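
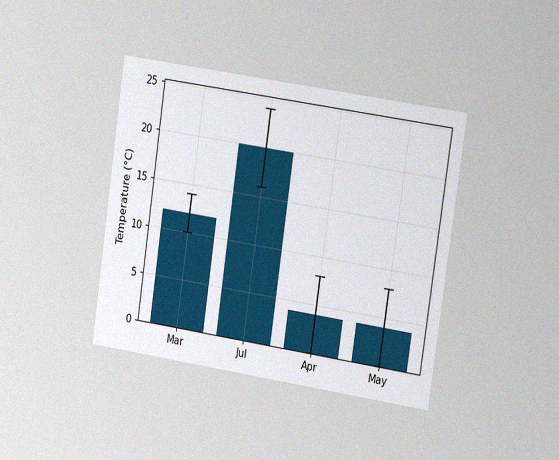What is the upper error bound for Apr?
8°C

The chart is tilted about 8° clockwise and viewed at a slight angle, with some photo noise. The Apr bar's upper whisker reaches 8°C.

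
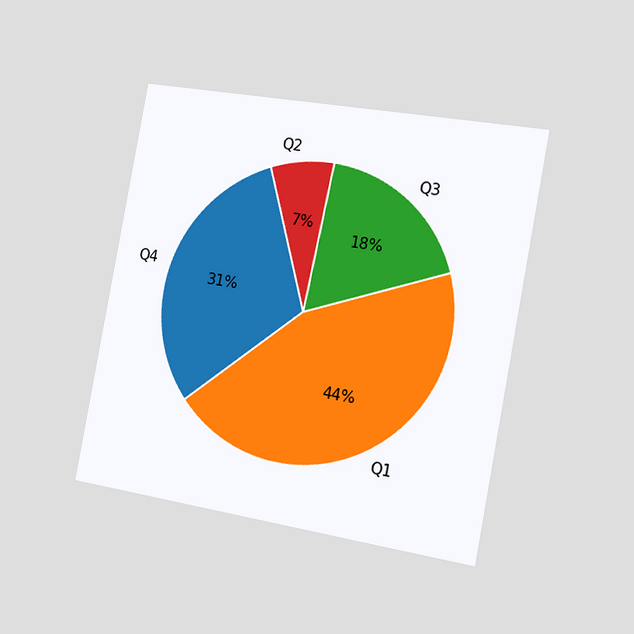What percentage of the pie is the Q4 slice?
The chart is tilted about 10° clockwise and viewed slightly from the right. The Q4 slice takes up 31% of the pie.

31%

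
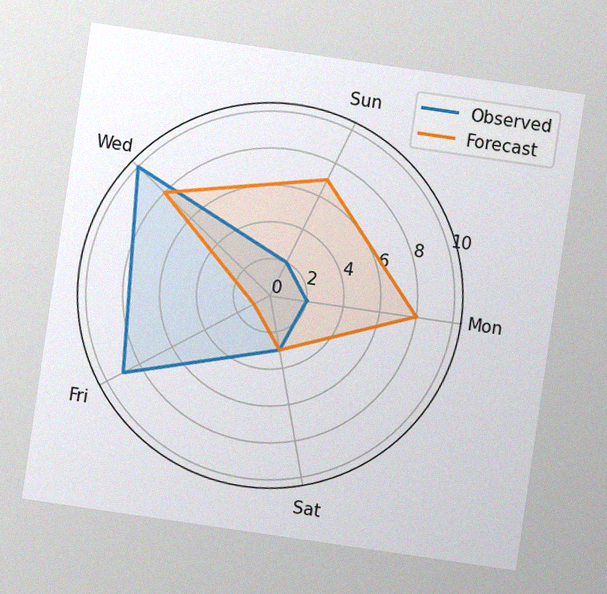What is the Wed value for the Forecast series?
8

The chart is tilted about 8° clockwise, with some photo noise. On the Wed axis, Forecast reaches 8.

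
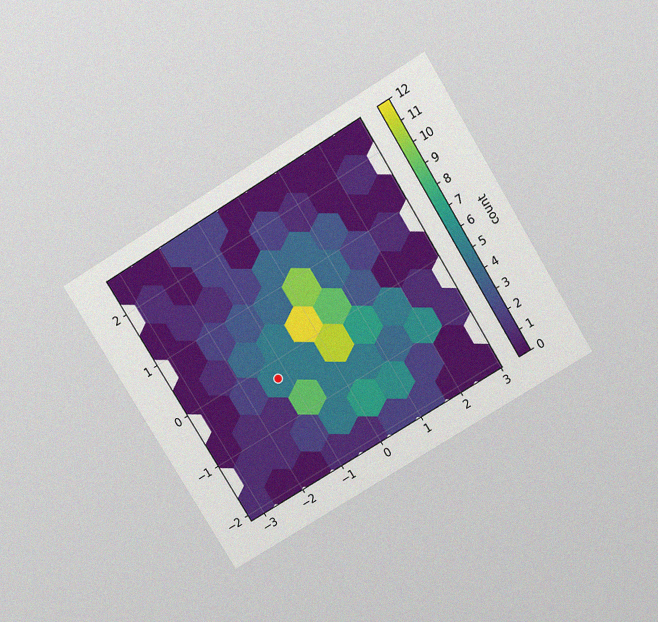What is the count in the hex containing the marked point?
5

The chart is tilted about 31° counter-clockwise and viewed slightly from above, with some photo noise. The marked hex reads 5 on the colorbar.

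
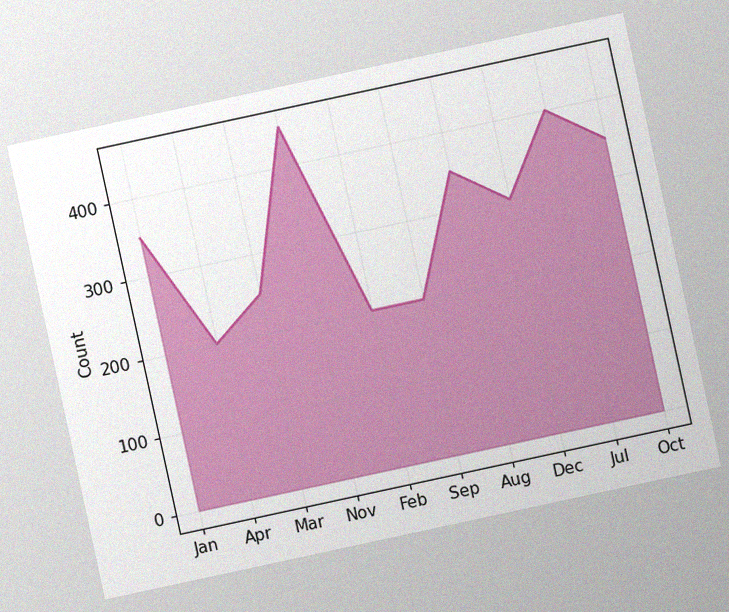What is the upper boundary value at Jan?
The chart is tilted about 12° counter-clockwise, with some photo noise. At Jan the upper boundary is at 350.

350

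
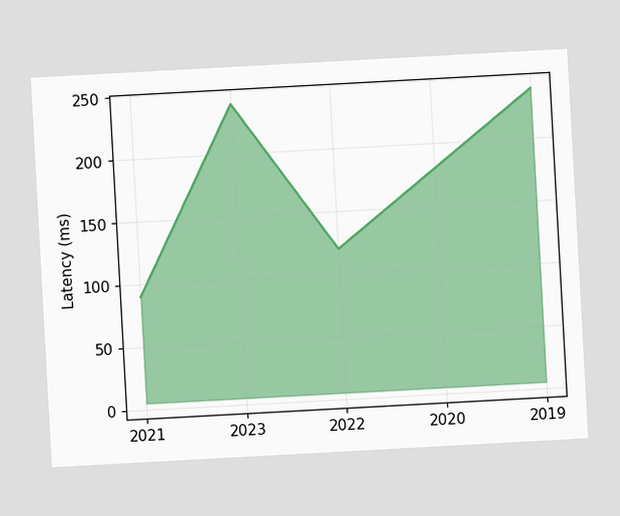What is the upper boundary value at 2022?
The chart is tilted about 3° counter-clockwise. At 2022 the upper boundary is at 120ms.

120ms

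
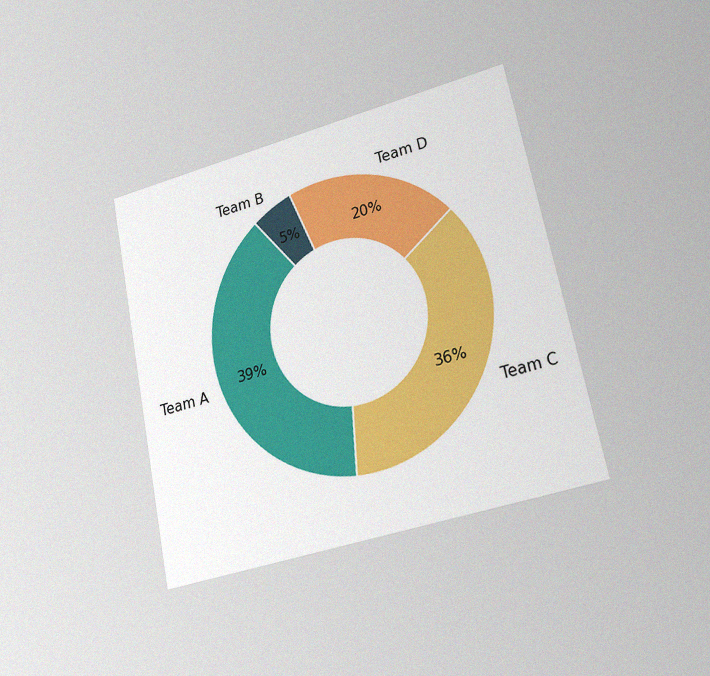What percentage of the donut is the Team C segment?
The chart is tilted about 12° counter-clockwise and viewed slightly from the right, with some photo noise. The Team C segment takes up 36% of the ring.

36%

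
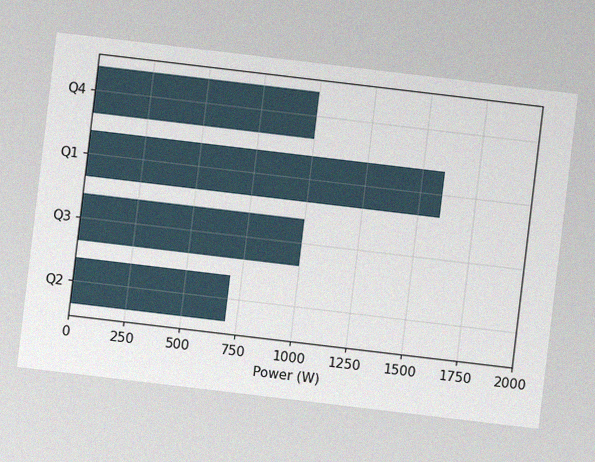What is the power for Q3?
1000W

The chart is tilted about 7° clockwise, with some photo noise. Reading along the chart's x-axis, the Q3 bar reaches 1000W.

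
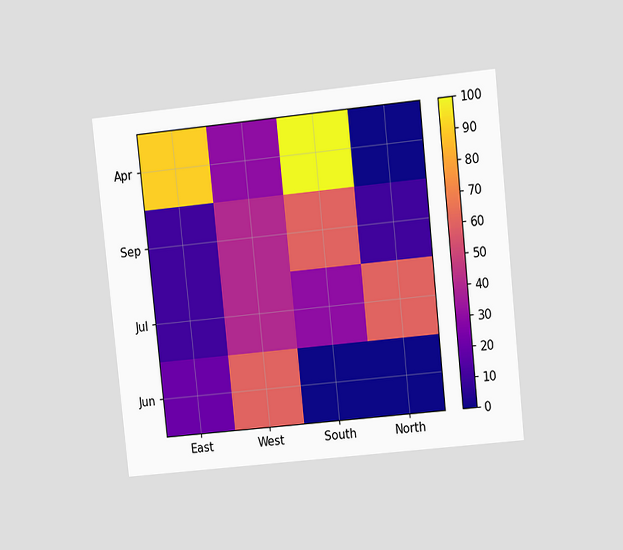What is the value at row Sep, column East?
The chart is tilted about 6° counter-clockwise and viewed at a slight angle. Matching cell (Sep, East) against the colorbar gives 10.

10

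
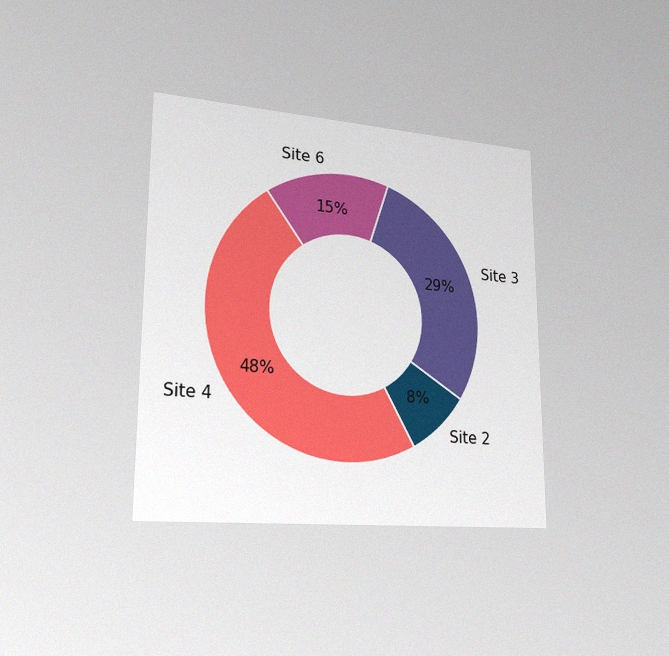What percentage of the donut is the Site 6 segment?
15%

The chart is viewed slightly from the left, with some photo noise. The Site 6 segment takes up 15% of the ring.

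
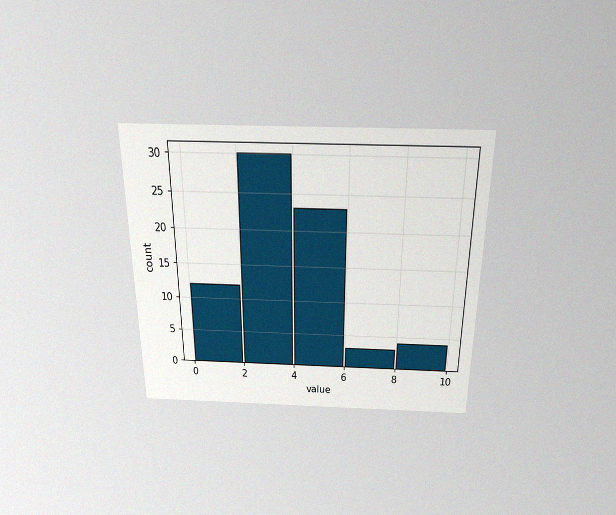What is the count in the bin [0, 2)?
The chart is viewed slightly from above, with some photo noise. The [0, 2) bin has height 12.

12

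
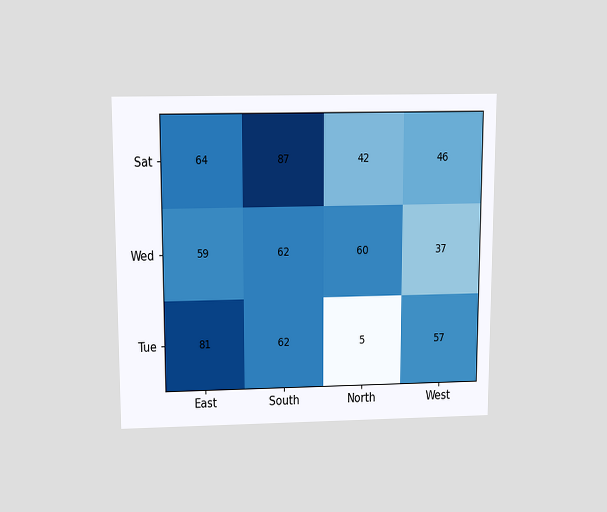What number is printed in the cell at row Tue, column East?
81

The chart is viewed slightly from above. The (Tue, East) cell reads 81.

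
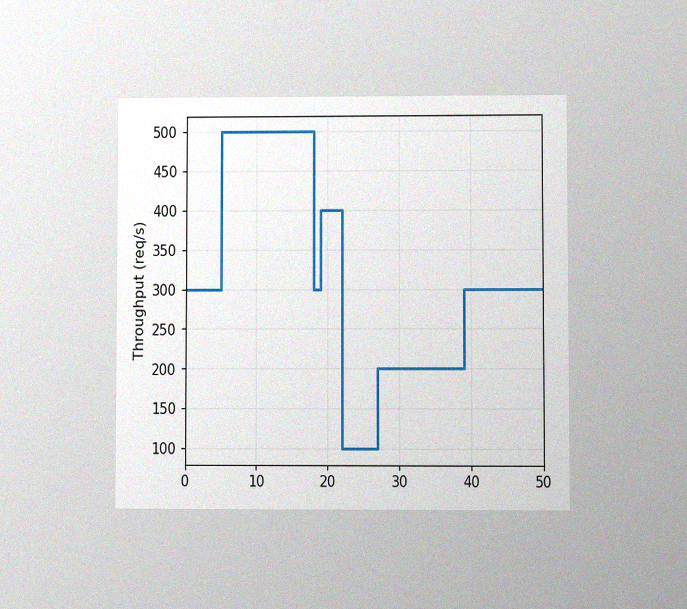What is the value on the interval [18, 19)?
300req/s

The chart is viewed at a slight angle, with some photo noise. On [18, 19) the step sits at 300req/s.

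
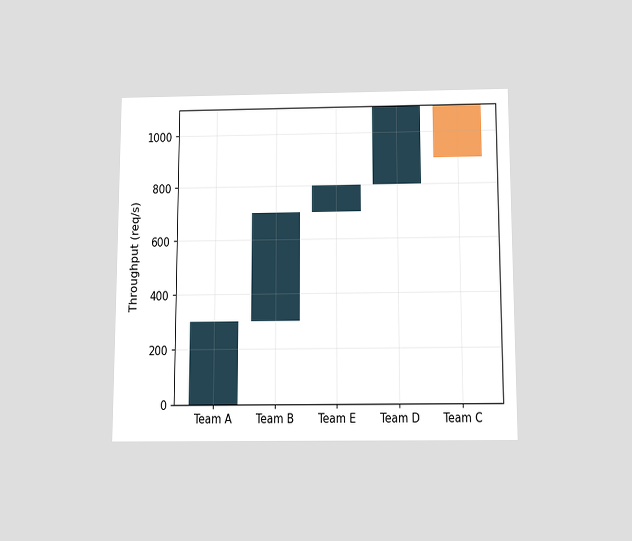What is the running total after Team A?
The chart is viewed slightly from below. After Team A the running total reaches 300req/s.

300req/s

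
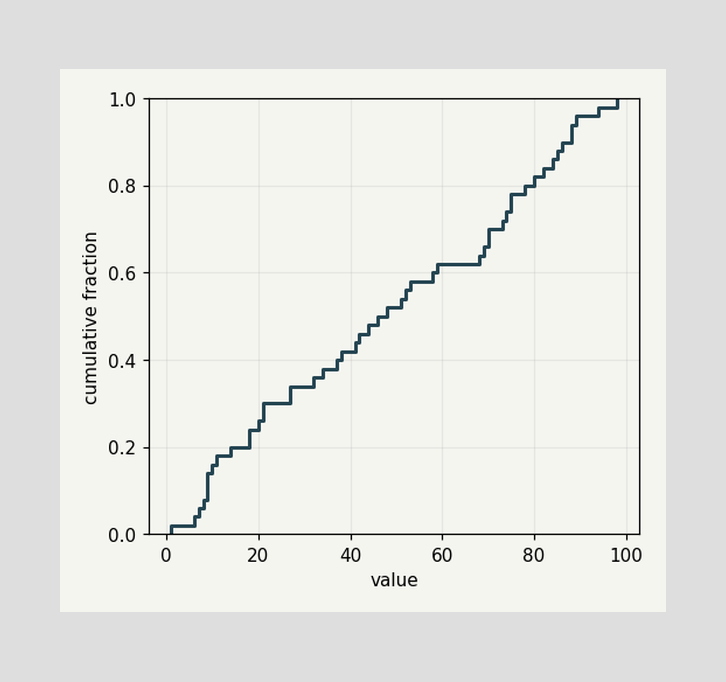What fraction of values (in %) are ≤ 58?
60%

At x=58 the ECDF step is at 60%.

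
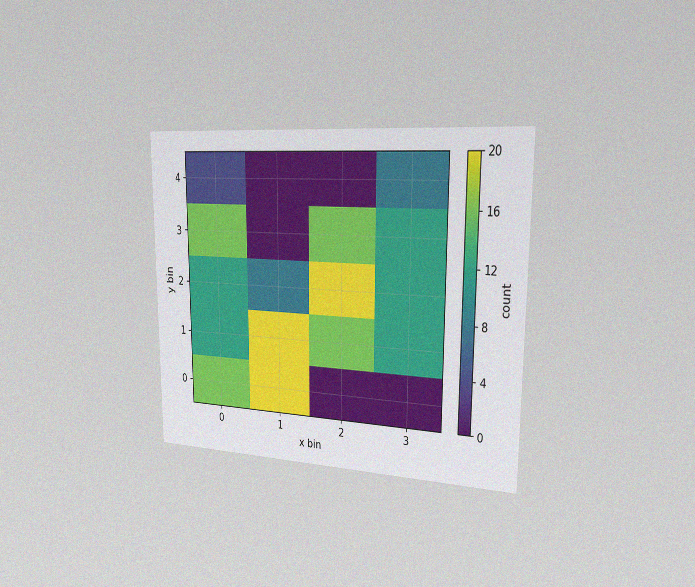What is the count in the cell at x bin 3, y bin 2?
12

The chart is viewed slightly from the right, with some photo noise. Matching the cell (3, 2) against the colorbar gives 12.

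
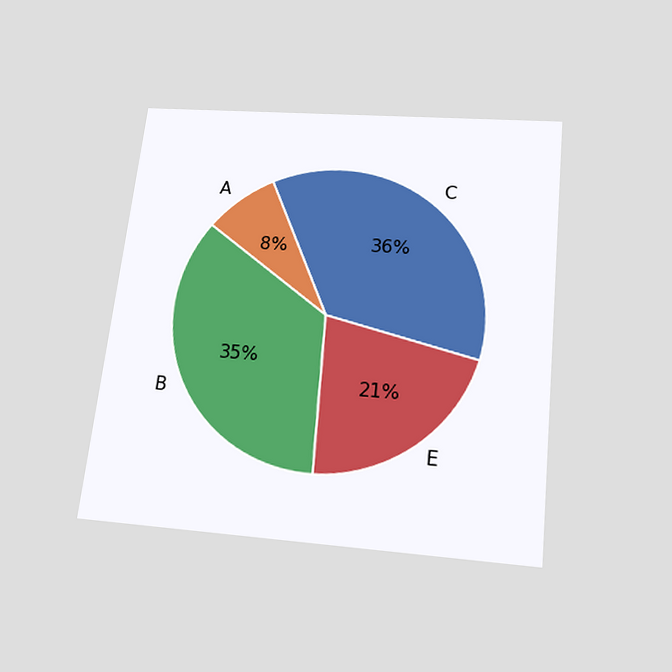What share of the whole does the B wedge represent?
35%

The chart is tilted about 6° clockwise and viewed slightly from below. The B slice takes up 35% of the pie.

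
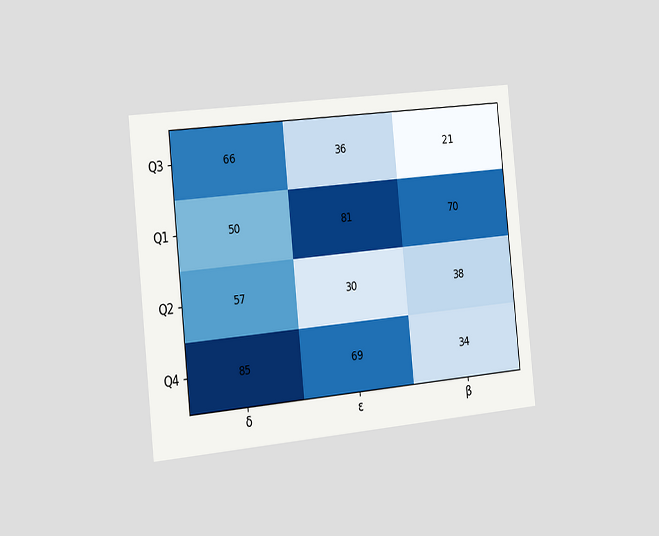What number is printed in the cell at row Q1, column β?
The chart is tilted about 6° counter-clockwise and viewed slightly from the left. The (Q1, β) cell reads 70.

70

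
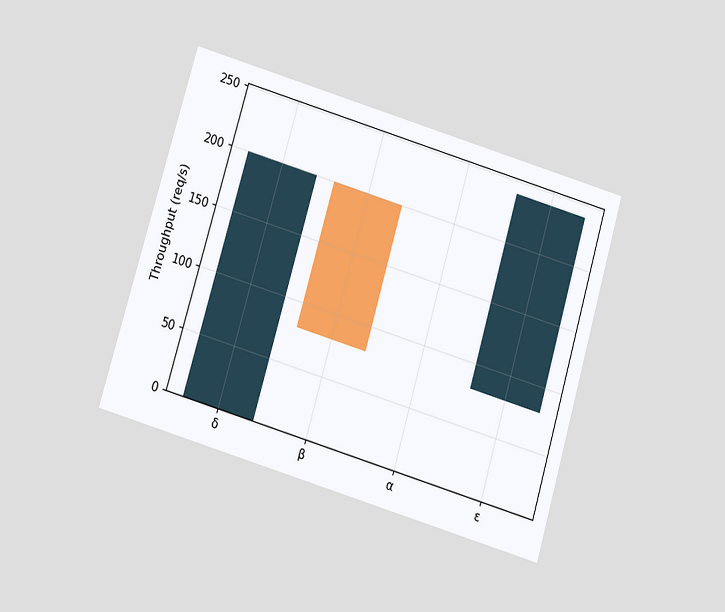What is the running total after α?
The chart is tilted about 16° clockwise and viewed slightly from below. After α the running total reaches 80req/s.

80req/s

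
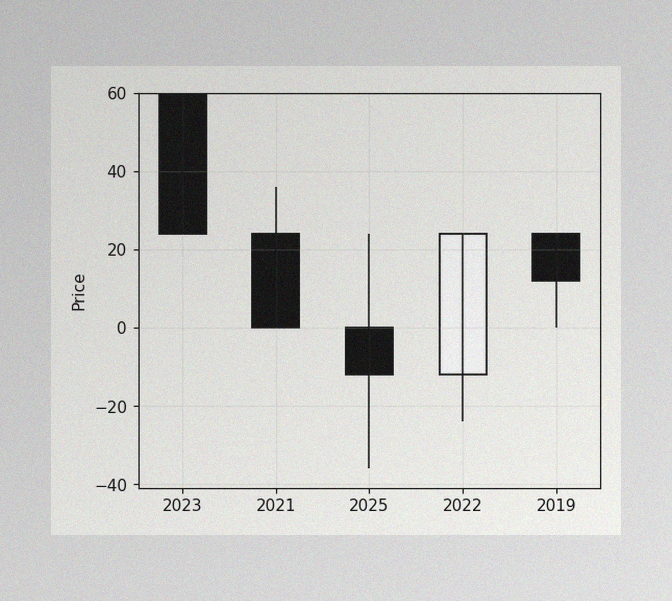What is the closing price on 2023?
24

The image has some photo noise and uneven lighting. The 2023 candle closes at 24.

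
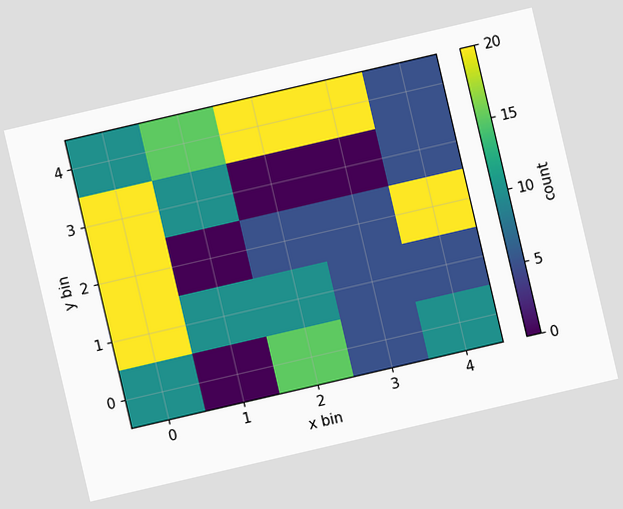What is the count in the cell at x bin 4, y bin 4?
5

The chart is tilted about 13° counter-clockwise. Matching the cell (4, 4) against the colorbar gives 5.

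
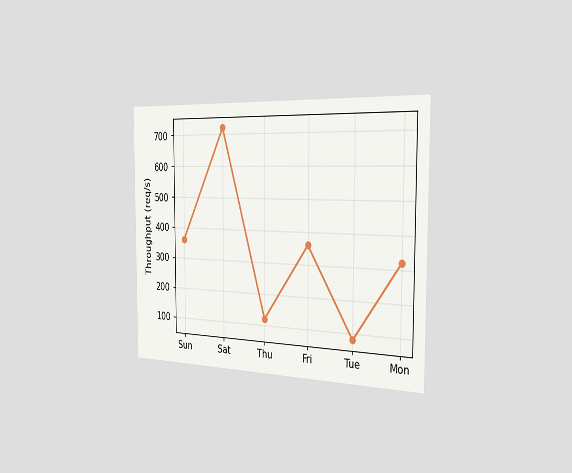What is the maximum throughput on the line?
The chart is viewed slightly from the right. The highest point is at Sat, and reading across to the y-axis gives 720req/s.

720req/s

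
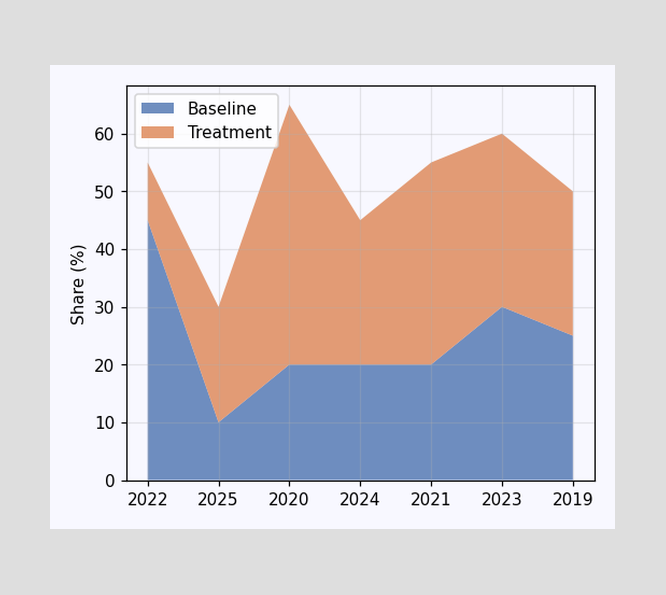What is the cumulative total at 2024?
The stacked total at 2024 reaches 45%.

45%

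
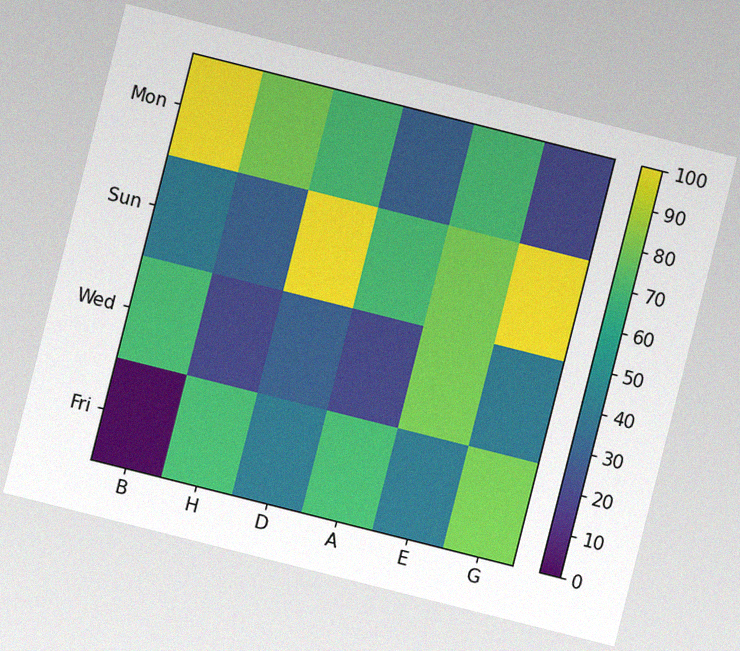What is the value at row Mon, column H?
80

The chart is tilted about 14° clockwise, with some photo noise. Matching cell (Mon, H) against the colorbar gives 80.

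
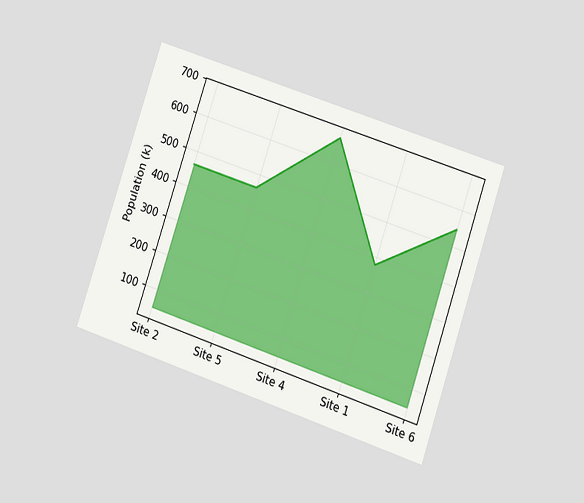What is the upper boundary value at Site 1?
The chart is tilted about 19° clockwise and viewed at a slight angle. At Site 1 the upper boundary is at 378k.

378k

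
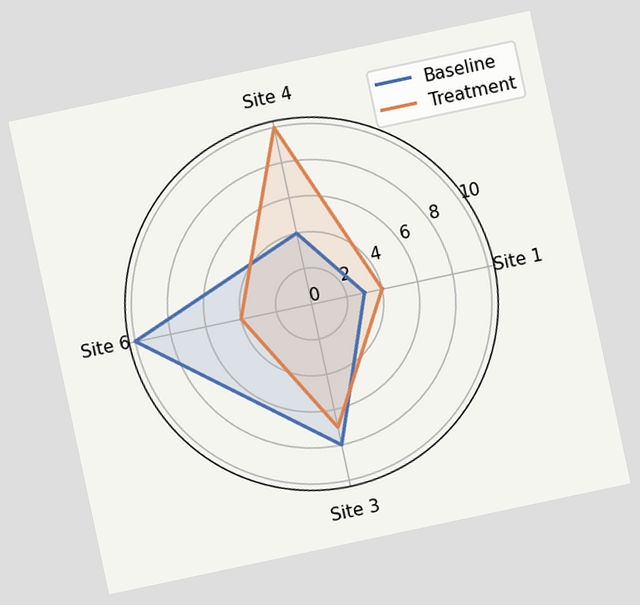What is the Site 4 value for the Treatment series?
10

The chart is tilted about 12° counter-clockwise. On the Site 4 axis, Treatment reaches 10.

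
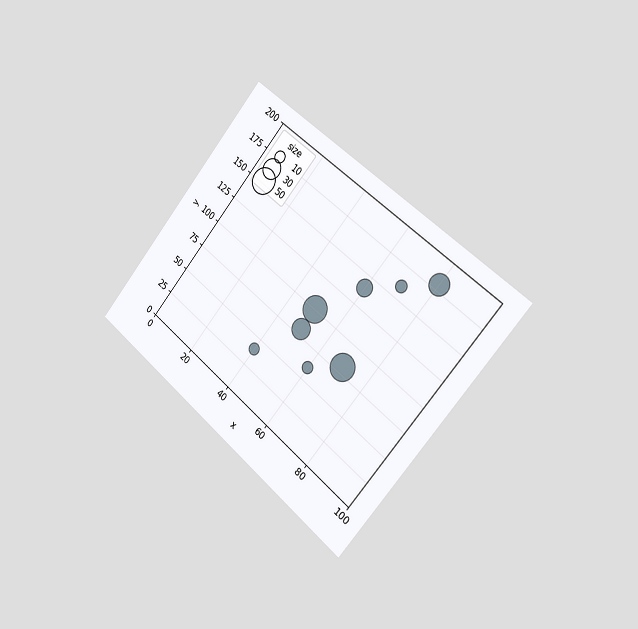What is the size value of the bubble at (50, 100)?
The chart is tilted about 40° clockwise and viewed slightly from the right. Matching the bubble at (50, 100) against the size legend gives 50.

50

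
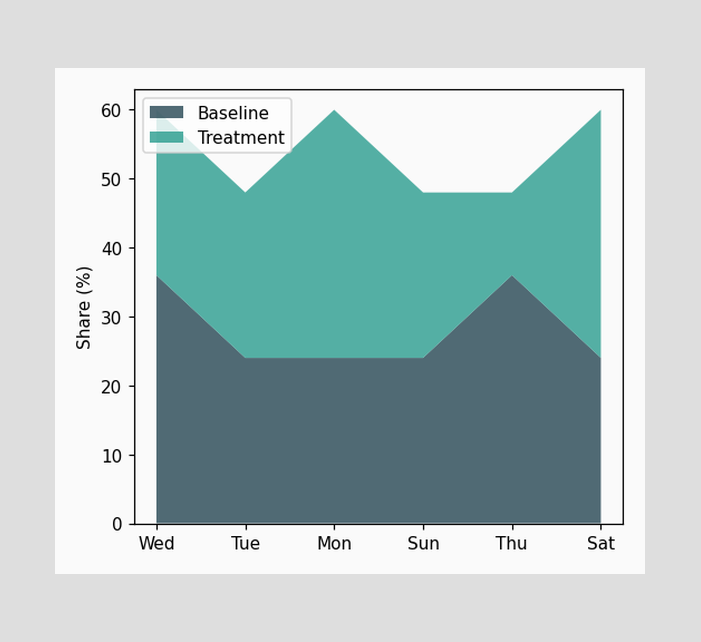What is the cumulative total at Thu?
The stacked total at Thu reaches 48%.

48%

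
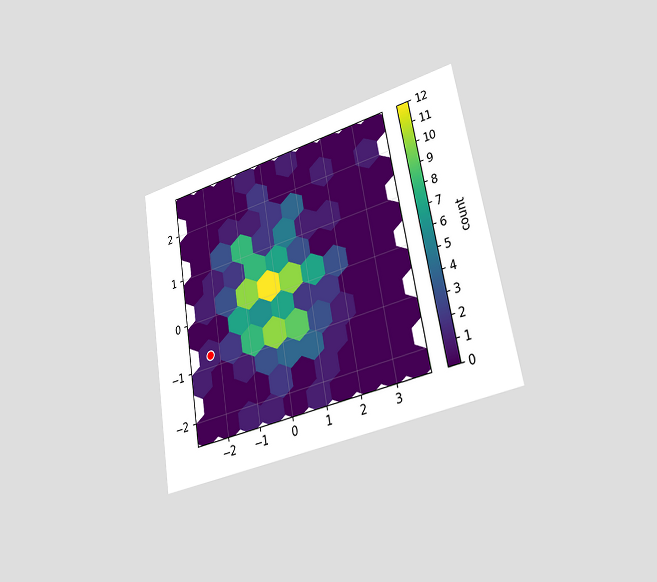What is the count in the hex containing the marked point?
The chart is tilted about 10° counter-clockwise and viewed slightly from the right. The marked hex reads 1 on the colorbar.

1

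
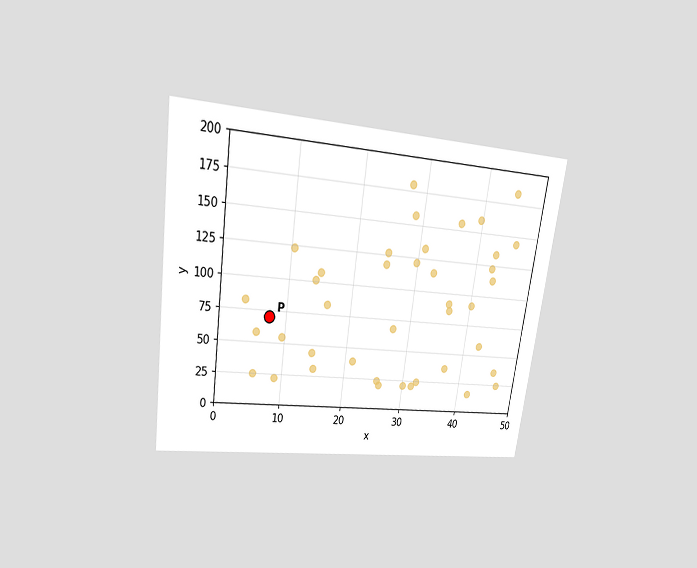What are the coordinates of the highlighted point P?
The chart is tilted about 8° clockwise and viewed at a slight angle. Following the gridlines from P to each axis, P sits at (7.5, 70).

(7.5, 70)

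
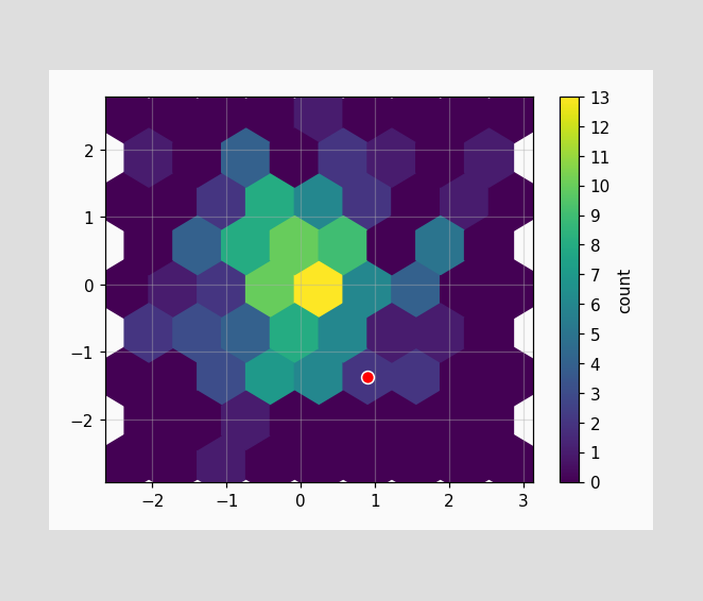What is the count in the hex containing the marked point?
2

The marked hex reads 2 on the colorbar.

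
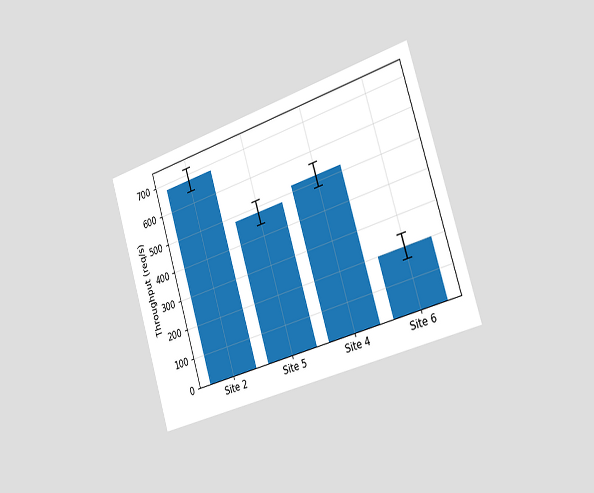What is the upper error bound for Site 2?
The chart is tilted about 17° counter-clockwise and viewed slightly from the right. The Site 2 bar's upper whisker reaches 720req/s.

720req/s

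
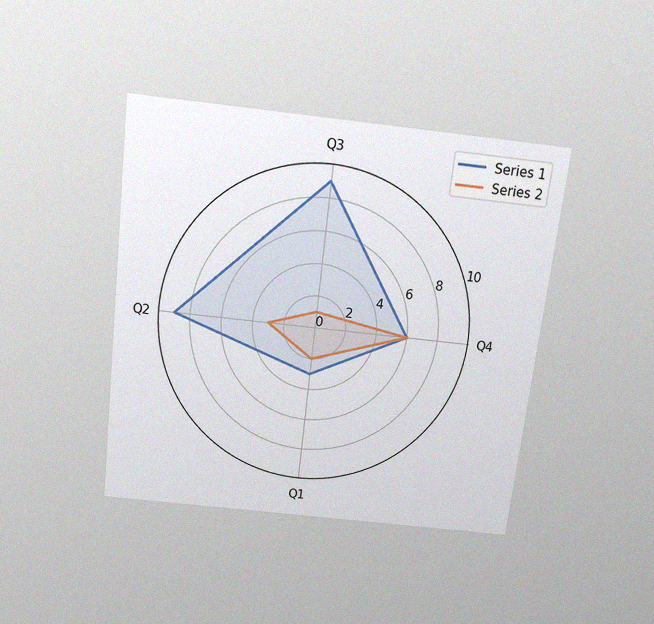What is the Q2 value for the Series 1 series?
9

The chart is tilted about 7° clockwise and viewed slightly from above, with some photo noise. On the Q2 axis, Series 1 reaches 9.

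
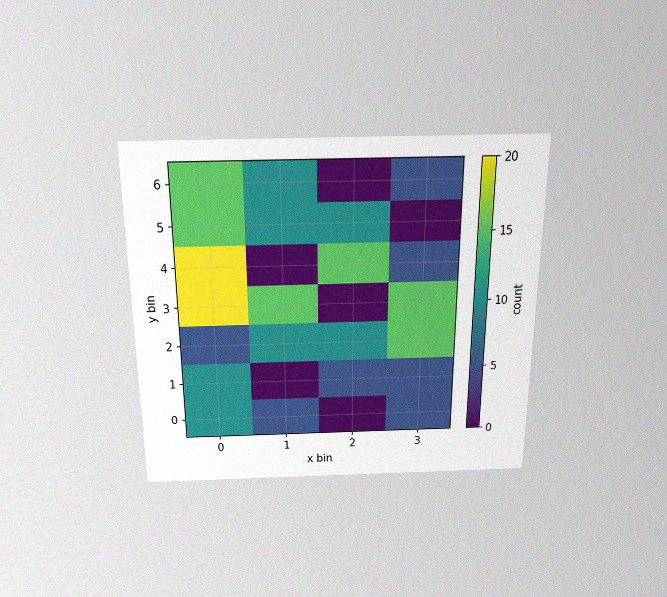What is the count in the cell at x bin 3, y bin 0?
5

The chart is viewed slightly from above, with some photo noise. Matching the cell (3, 0) against the colorbar gives 5.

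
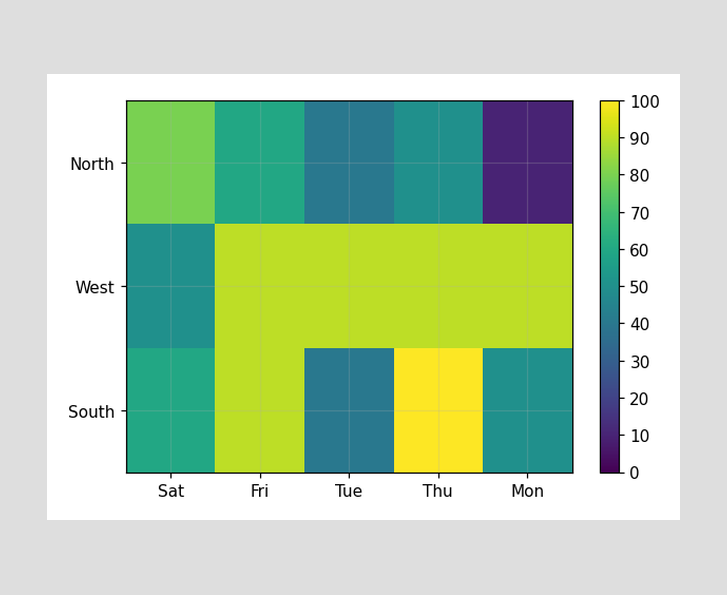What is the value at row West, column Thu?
Matching cell (West, Thu) against the colorbar gives 90.

90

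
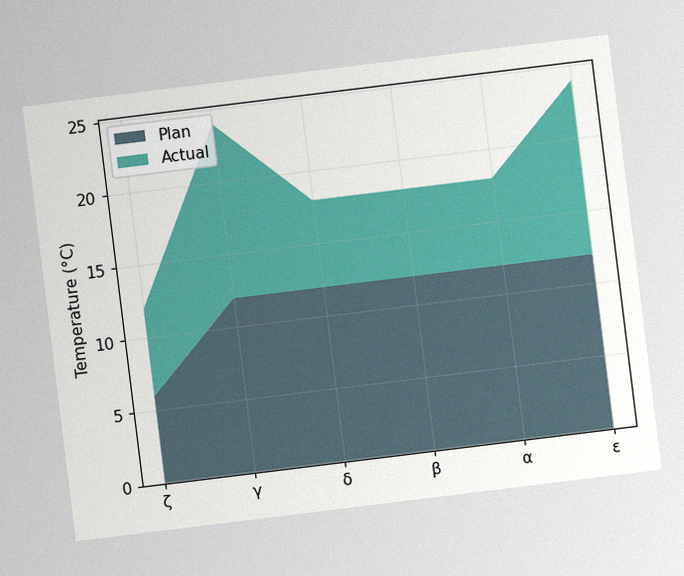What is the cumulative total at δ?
The chart is tilted about 7° counter-clockwise, with some photo noise. The stacked total at δ reaches 18°C.

18°C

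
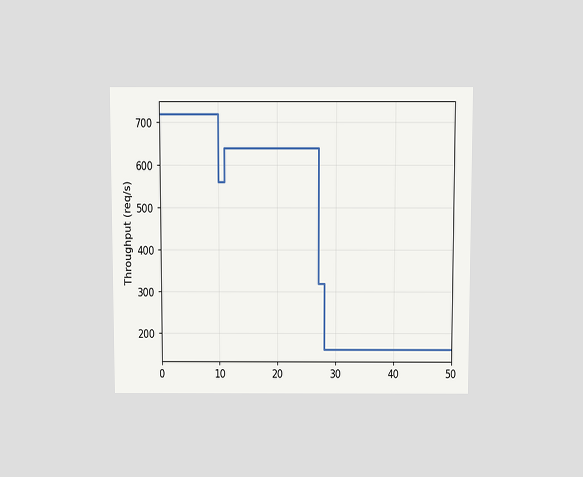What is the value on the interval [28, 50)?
The chart is viewed slightly from above. On [28, 50) the step sits at 160req/s.

160req/s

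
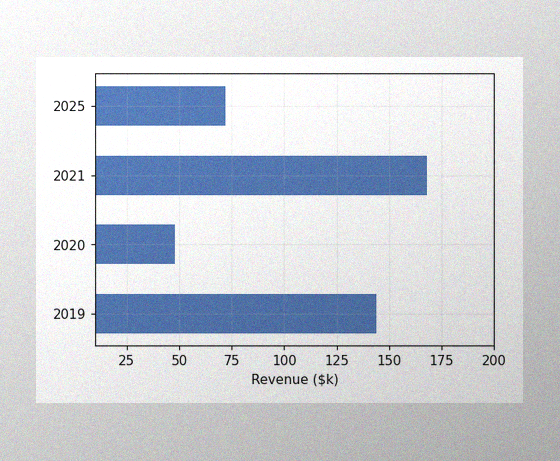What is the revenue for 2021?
$168k

The image has some photo noise and uneven lighting. Reading along the chart's x-axis, the 2021 bar reaches $168k.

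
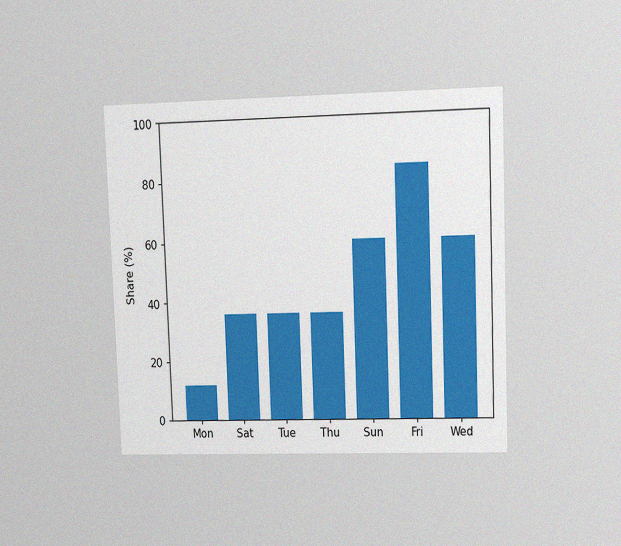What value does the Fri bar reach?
The chart is tilted about 2° counter-clockwise and viewed at a slight angle, with some photo noise. Reading along the chart's y-axis, the Fri bar reaches 84%.

84%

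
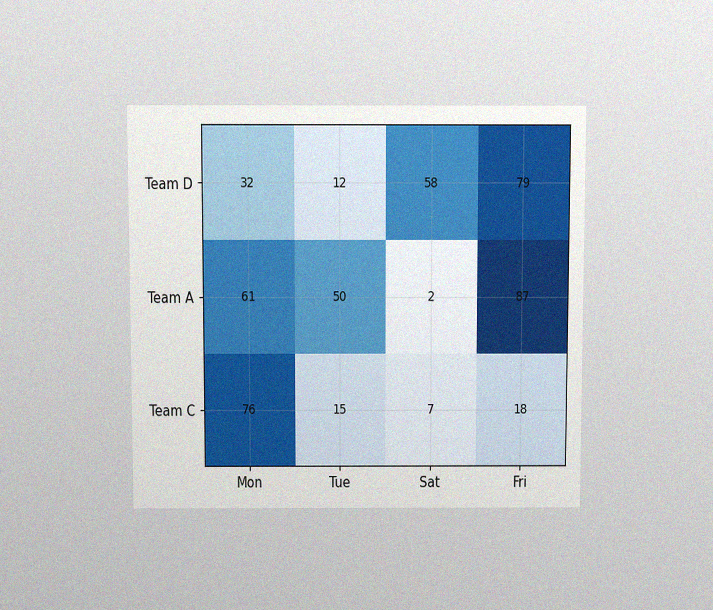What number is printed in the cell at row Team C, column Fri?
The chart is viewed at a slight angle, with some photo noise. The (Team C, Fri) cell reads 18.

18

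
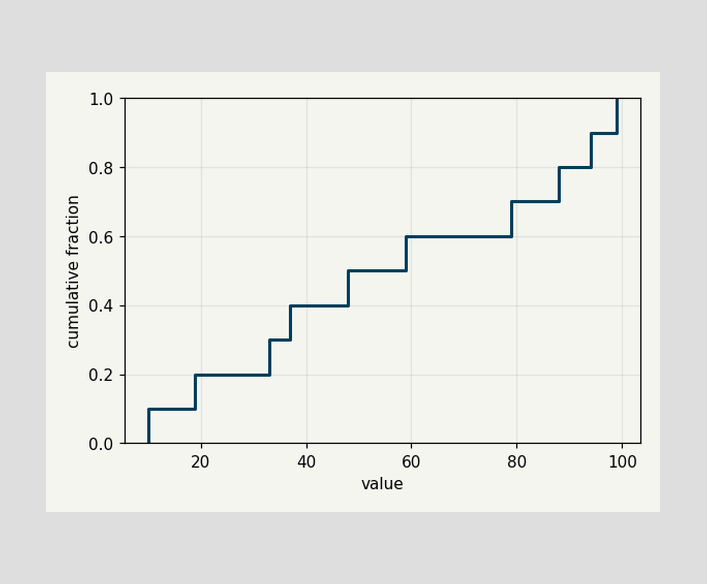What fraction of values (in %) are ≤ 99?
At x=99 the ECDF step is at 100%.

100%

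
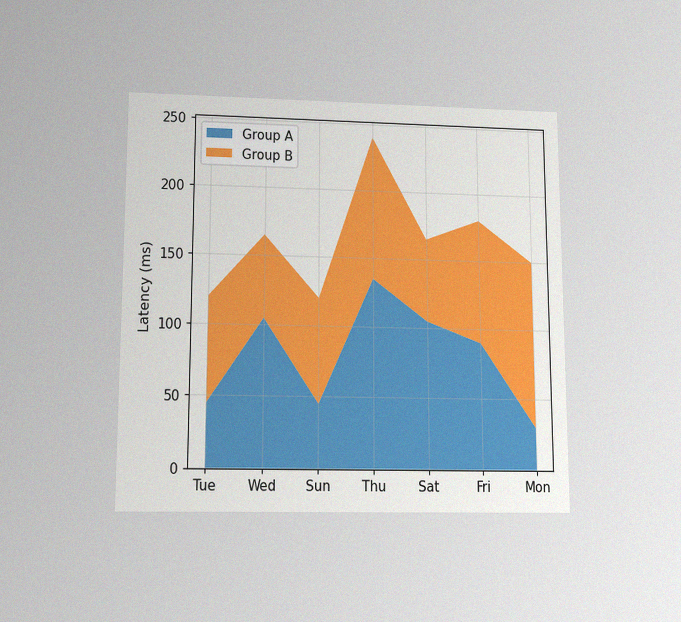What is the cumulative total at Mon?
The chart is viewed slightly from below, with some photo noise. The stacked total at Mon reaches 150ms.

150ms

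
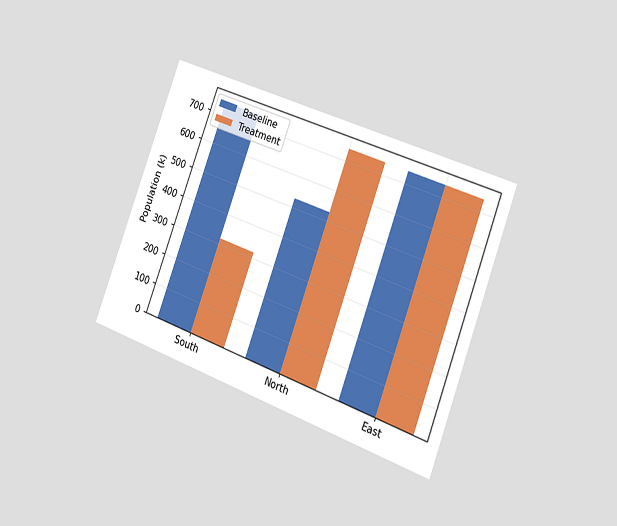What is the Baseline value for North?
530k

The chart is tilted about 20° clockwise and viewed slightly from the right. The Baseline bar at North reaches 530k on the y-axis.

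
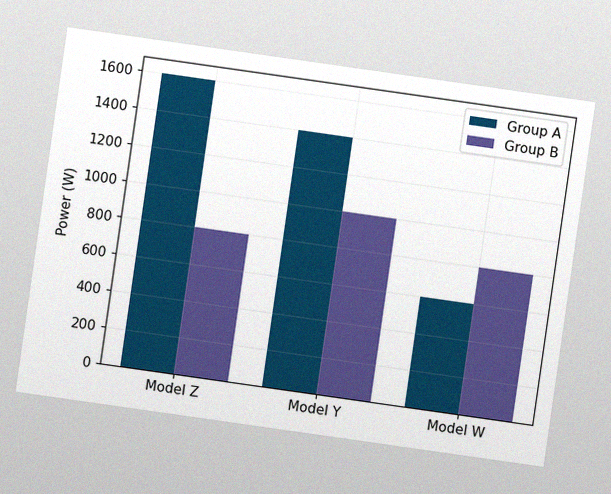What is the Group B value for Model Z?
The chart is tilted about 8° clockwise, with some photo noise. The Group B bar at Model Z reaches 800W on the y-axis.

800W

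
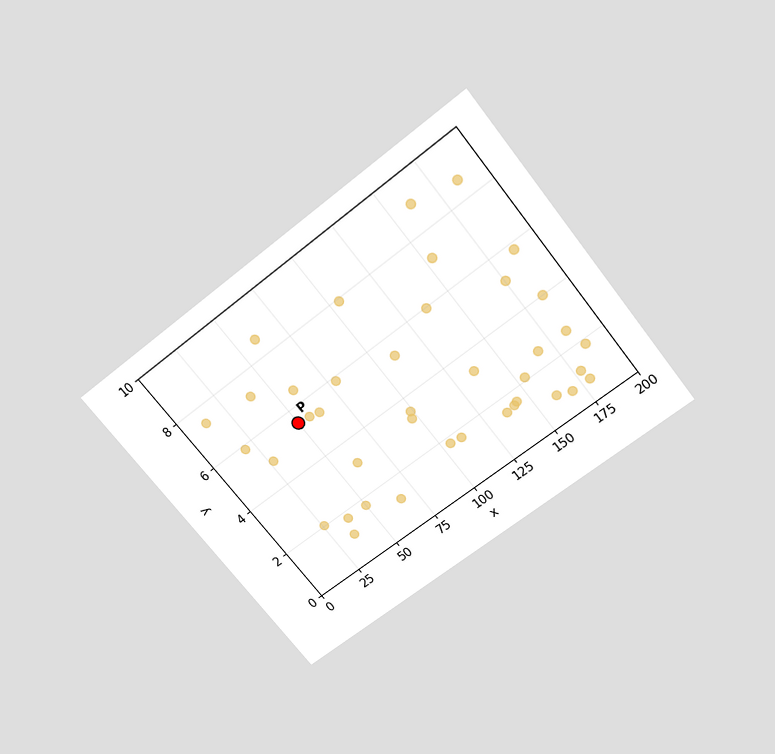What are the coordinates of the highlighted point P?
(50, 5.5)

The chart is tilted about 38° counter-clockwise and viewed slightly from above. Following the gridlines from P to each axis, P sits at (50, 5.5).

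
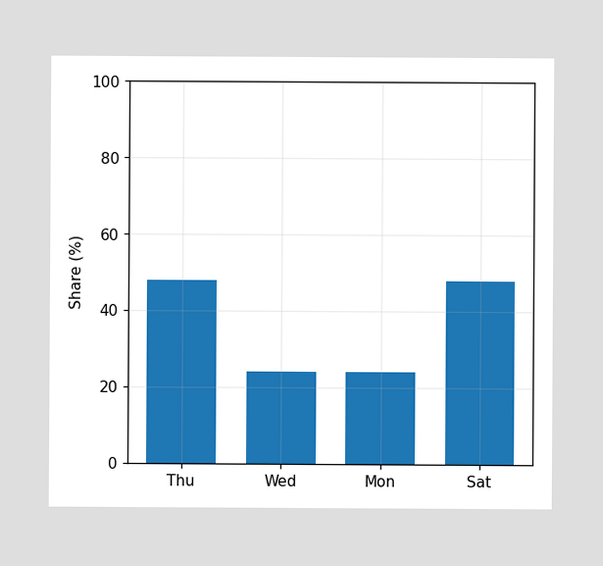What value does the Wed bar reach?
Reading along the chart's y-axis, the Wed bar reaches 24%.

24%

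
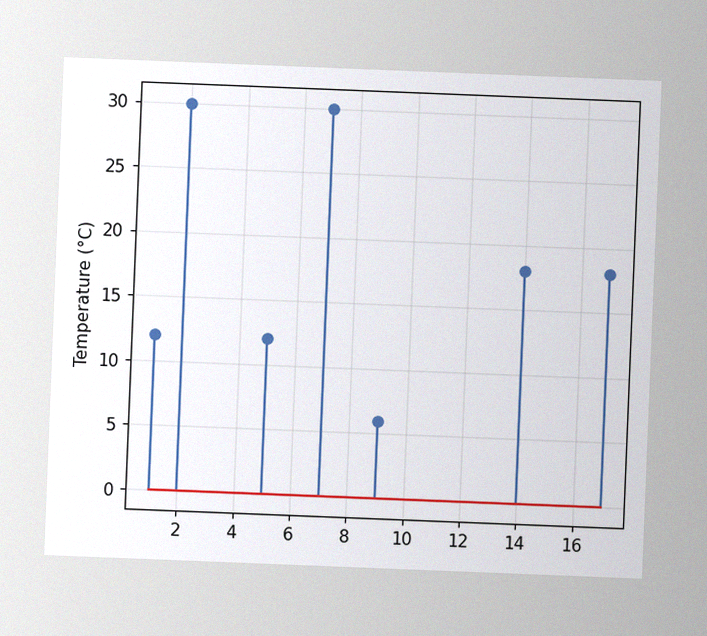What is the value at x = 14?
18°C

The chart is tilted about 2° clockwise, with some photo noise. The stem at x=14 reaches 18°C.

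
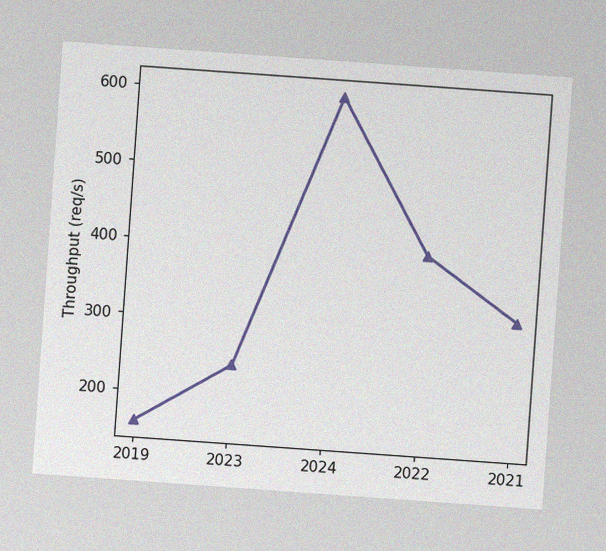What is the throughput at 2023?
The chart is tilted about 4° clockwise, with some photo noise. At 2023, the line is at 240req/s.

240req/s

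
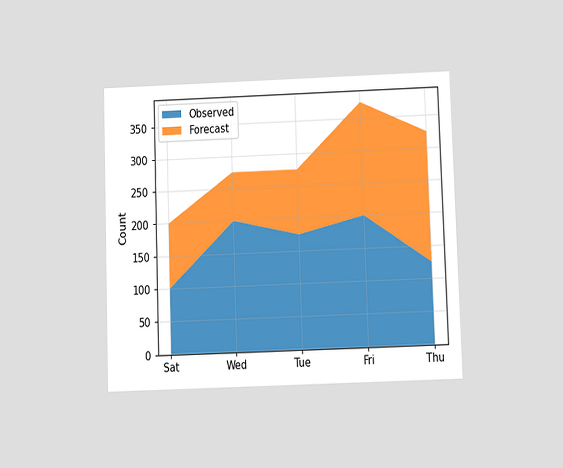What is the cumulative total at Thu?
325

The chart is viewed at a slight angle. The stacked total at Thu reaches 325.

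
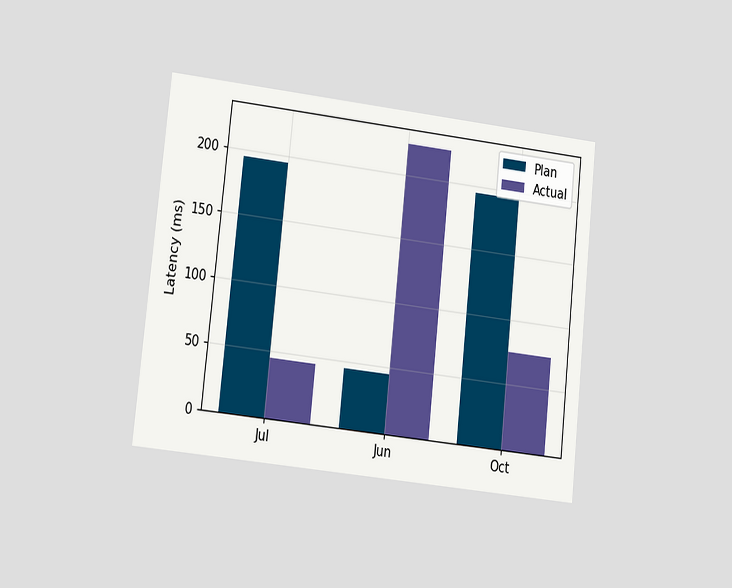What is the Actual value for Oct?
75ms

The chart is tilted about 6° clockwise and viewed at a slight angle. The Actual bar at Oct reaches 75ms on the y-axis.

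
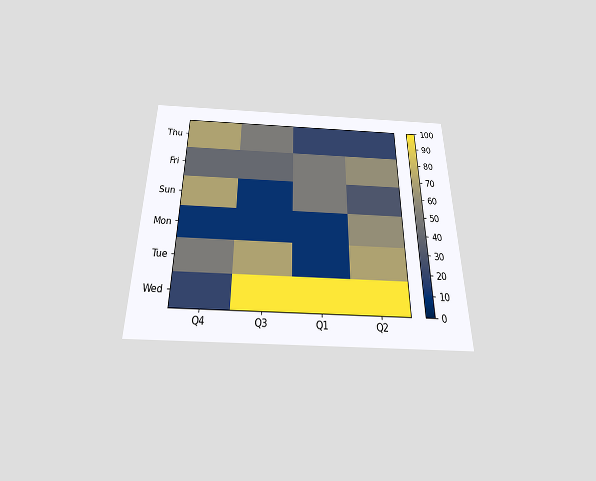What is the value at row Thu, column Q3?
50

The chart is viewed slightly from below. Matching cell (Thu, Q3) against the colorbar gives 50.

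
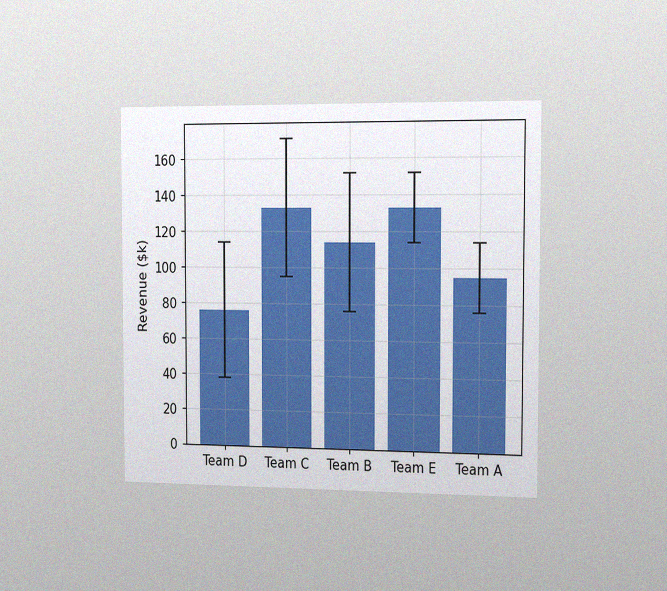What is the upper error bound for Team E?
$152k

The chart is viewed slightly from the right, with some photo noise. The Team E bar's upper whisker reaches $152k.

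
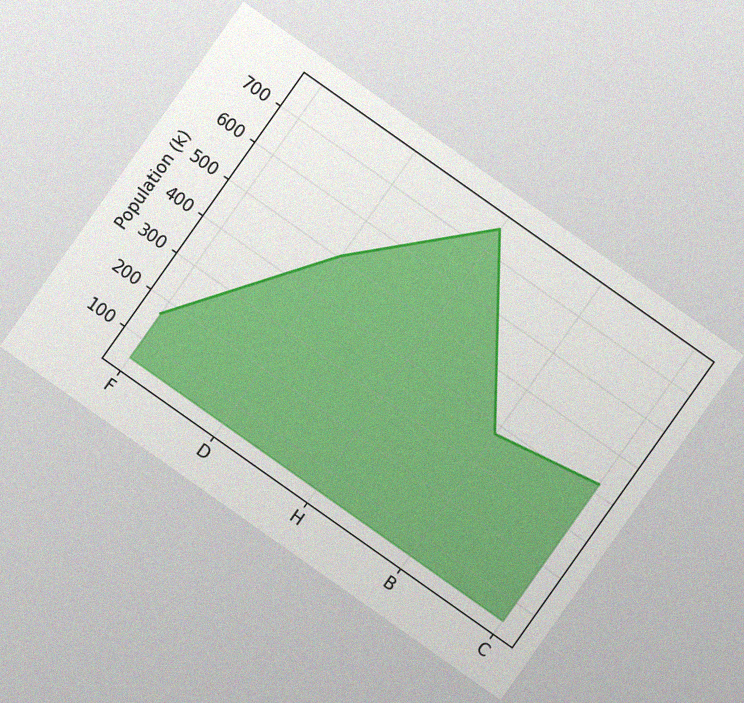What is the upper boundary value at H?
The chart is tilted about 35° clockwise, with some photo noise. At H the upper boundary is at 756k.

756k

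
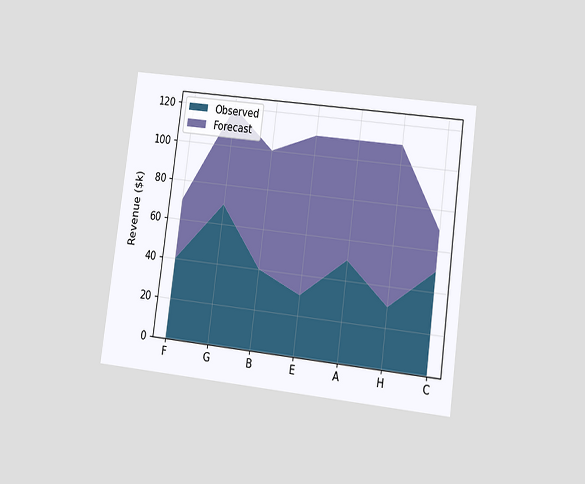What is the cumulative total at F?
$70k

The chart is tilted about 7° clockwise and viewed at a slight angle. The stacked total at F reaches $70k.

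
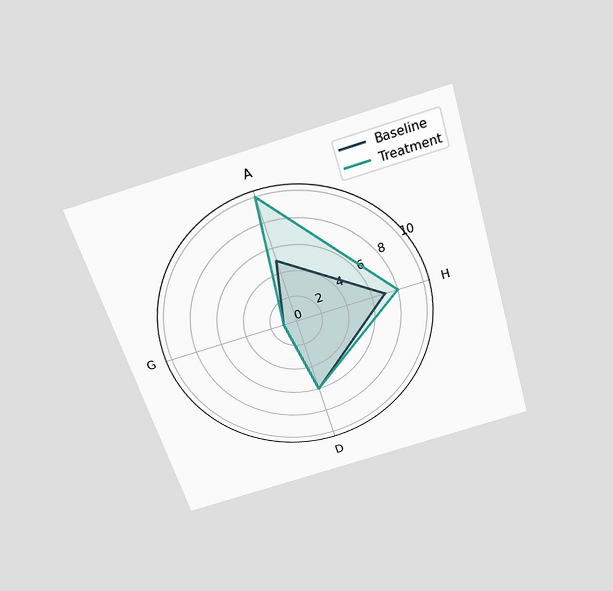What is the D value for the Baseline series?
The chart is tilted about 17° counter-clockwise and viewed slightly from above. On the D axis, Baseline reaches 6.

6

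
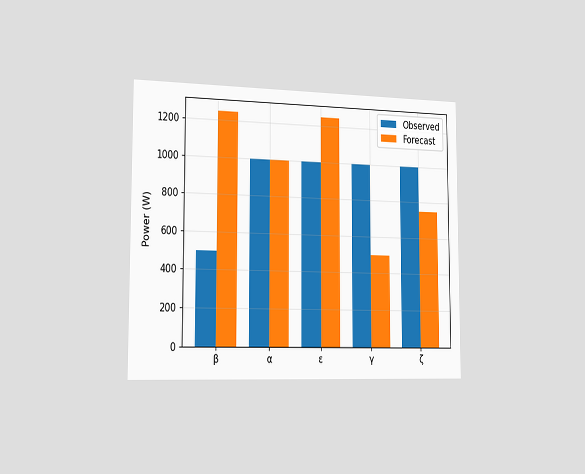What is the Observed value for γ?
1000W

The chart is viewed slightly from the left. The Observed bar at γ reaches 1000W on the y-axis.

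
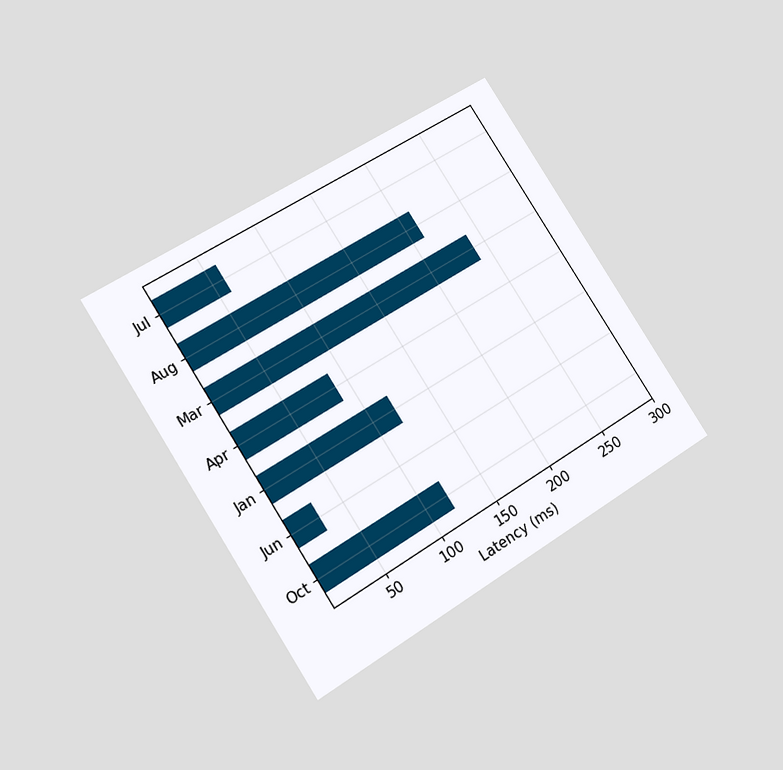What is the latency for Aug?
The chart is tilted about 32° counter-clockwise and viewed at a slight angle. Reading along the chart's x-axis, the Aug bar reaches 210ms.

210ms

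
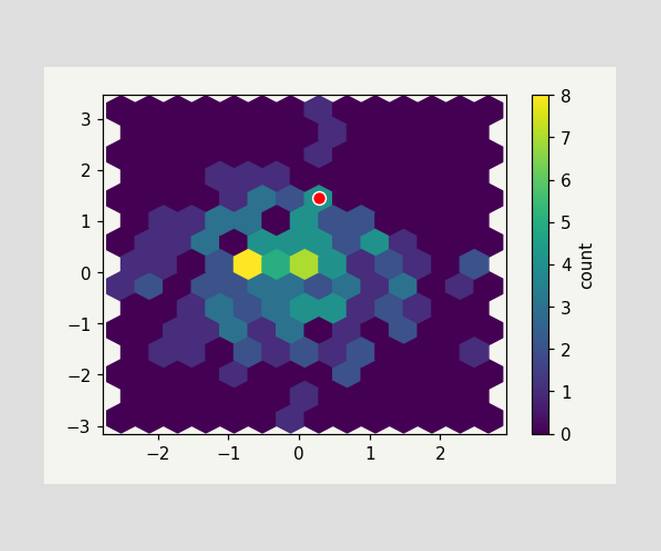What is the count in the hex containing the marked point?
The marked hex reads 4 on the colorbar.

4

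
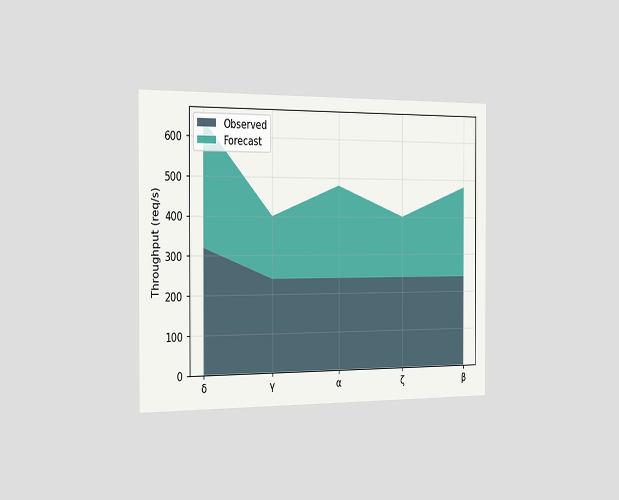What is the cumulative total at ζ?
The chart is viewed slightly from the left. The stacked total at ζ reaches 400req/s.

400req/s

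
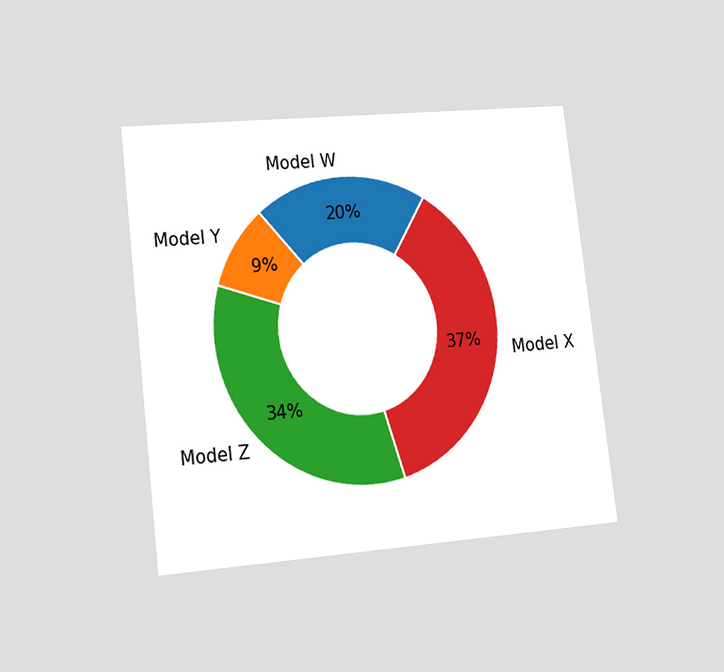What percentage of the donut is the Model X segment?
37%

The chart is tilted about 7° counter-clockwise and viewed at a slight angle. The Model X segment takes up 37% of the ring.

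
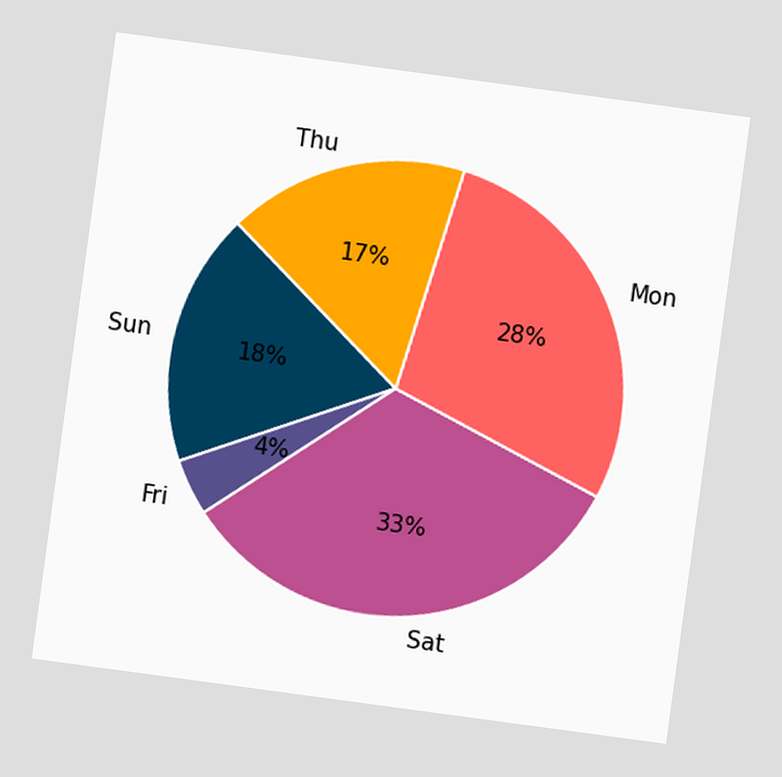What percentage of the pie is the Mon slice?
28%

The chart is tilted about 8° clockwise. The Mon slice takes up 28% of the pie.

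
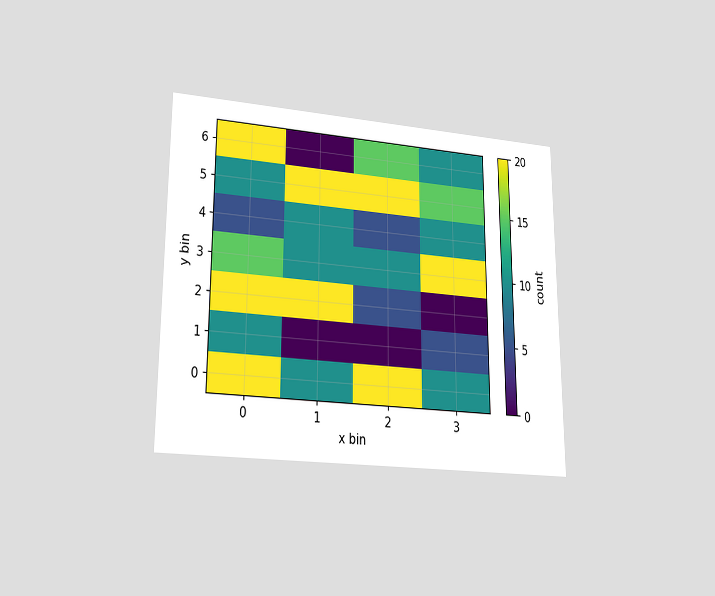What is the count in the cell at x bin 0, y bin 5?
10

The chart is viewed at a slight angle. Matching the cell (0, 5) against the colorbar gives 10.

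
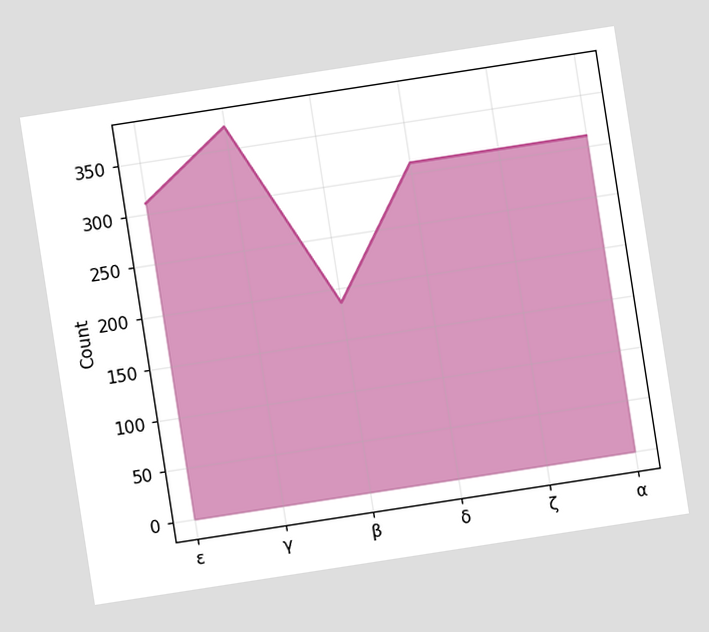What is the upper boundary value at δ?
310

The chart is tilted about 9° counter-clockwise. At δ the upper boundary is at 310.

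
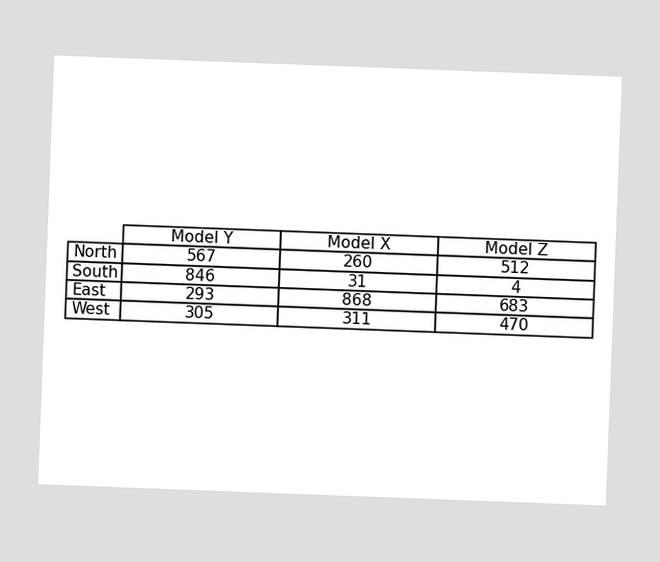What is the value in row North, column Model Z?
The chart is tilted about 2° clockwise. The (North, Model Z) cell reads 512.

512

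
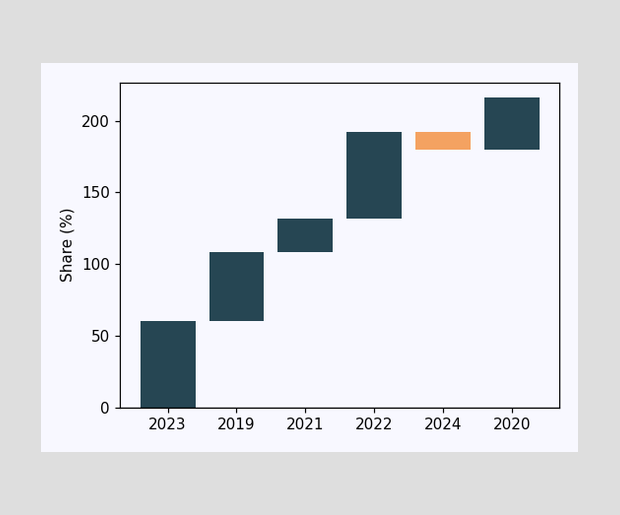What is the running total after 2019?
After 2019 the running total reaches 108%.

108%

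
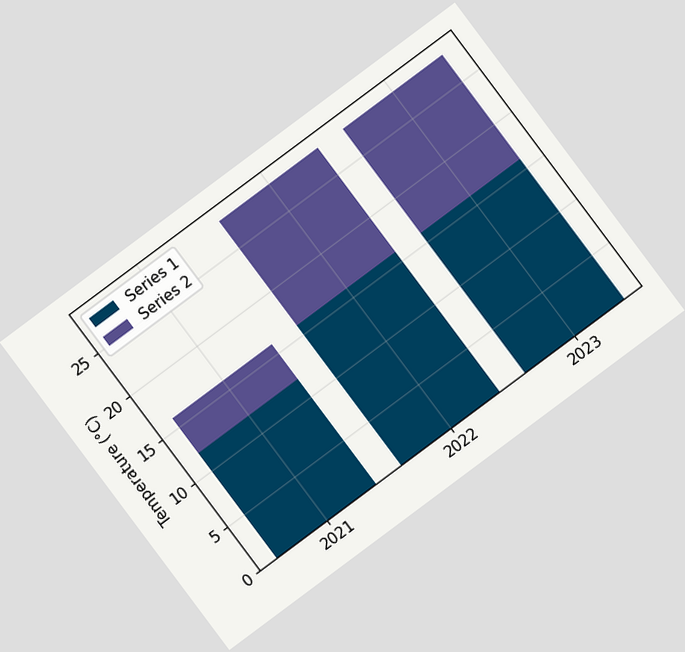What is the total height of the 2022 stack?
The chart is tilted about 37° counter-clockwise. The 2022 stack's top reaches 28°C on the y-axis.

28°C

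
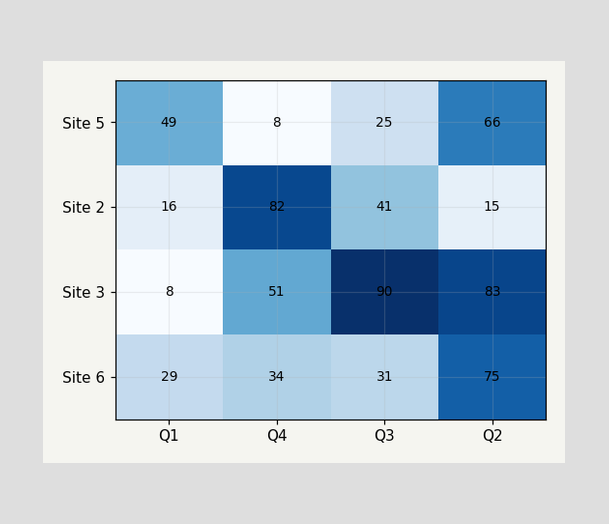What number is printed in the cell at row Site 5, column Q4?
8

The (Site 5, Q4) cell reads 8.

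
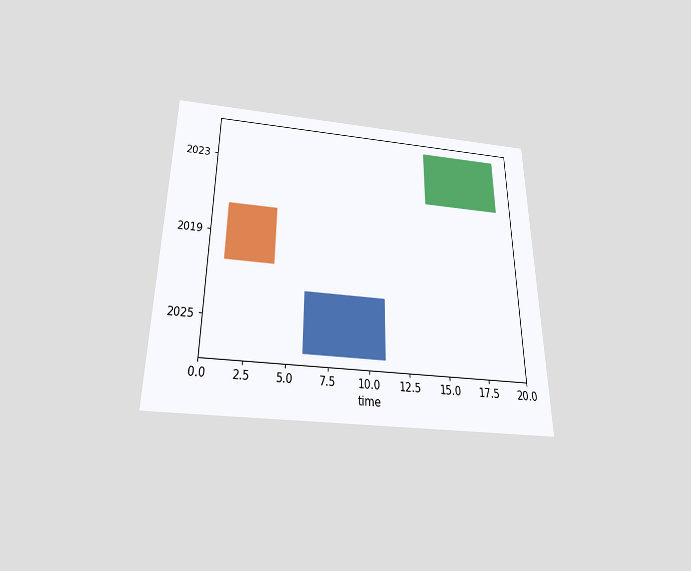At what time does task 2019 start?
The chart is viewed slightly from below. The 2019 bar begins at t=1.

1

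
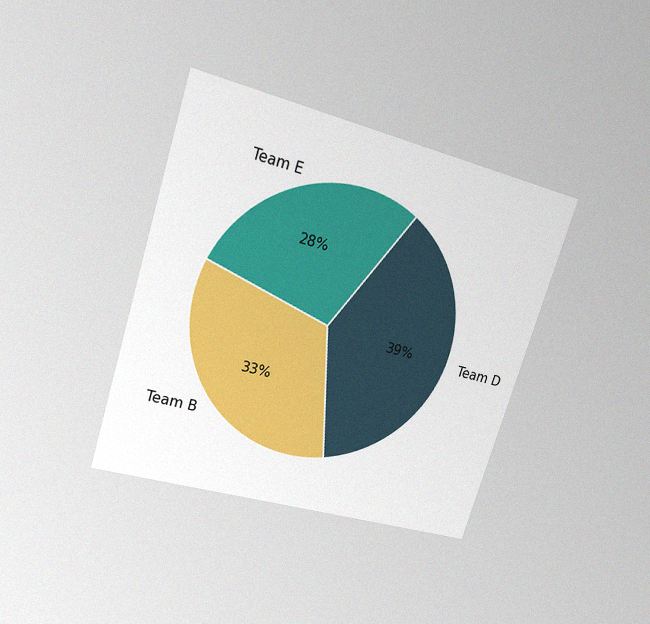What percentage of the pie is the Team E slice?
28%

The chart is tilted about 17° clockwise and viewed at a slight angle, with some photo noise. The Team E slice takes up 28% of the pie.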